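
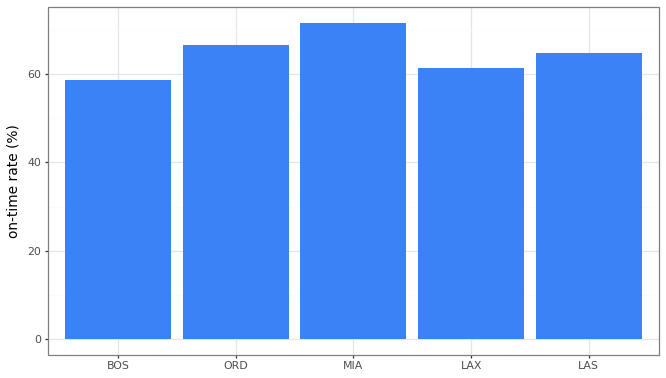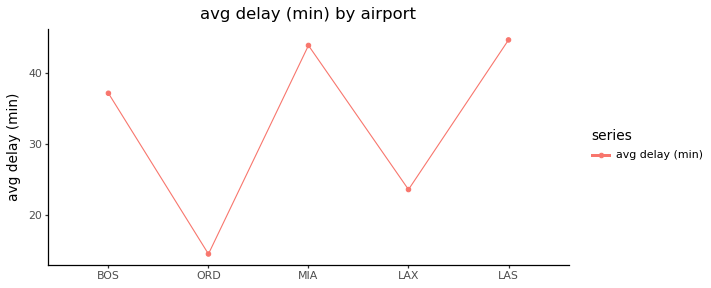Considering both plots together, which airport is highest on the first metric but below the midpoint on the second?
Chart 2 median avg delay (min) ≈ 35; below-median airports: ORD, LAX. Among those, ORD has the highest on-time rate (%) (≈ 70).

ORD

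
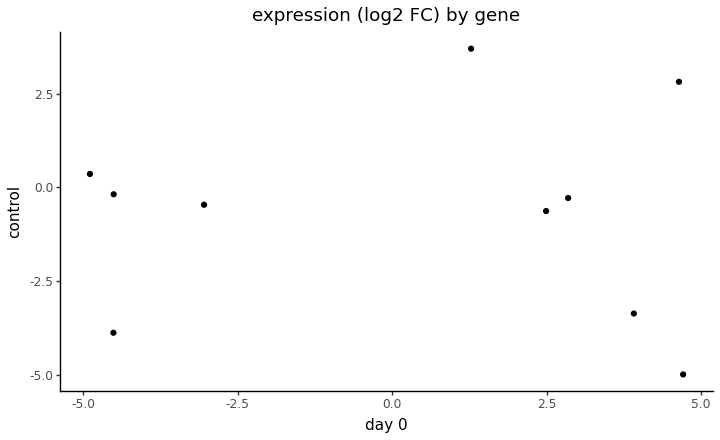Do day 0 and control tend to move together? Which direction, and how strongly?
Points are roughly uncorrelated; weak (|r| ≈ 0.0).

no clear correlation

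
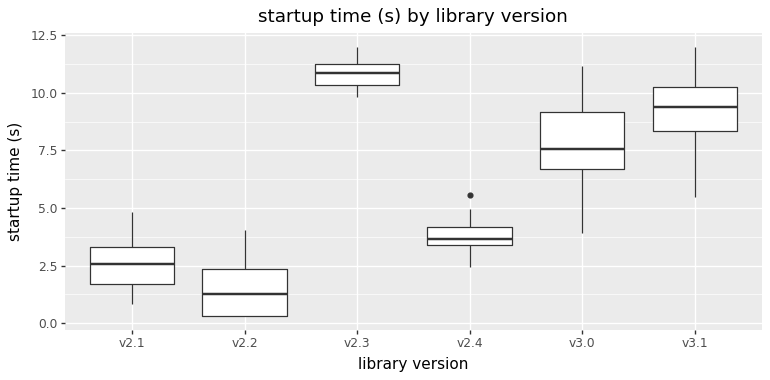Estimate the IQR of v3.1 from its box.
Q3 ≈ 10, Q1 ≈ 8; IQR ≈ 2.

≈ 2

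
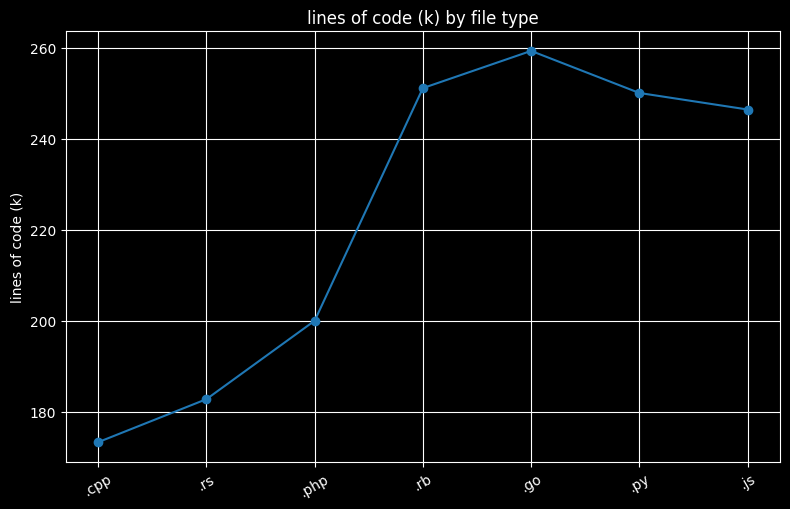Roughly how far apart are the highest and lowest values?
Max .go ≈ 260, min .cpp ≈ 170; range ≈ 90.

≈ 90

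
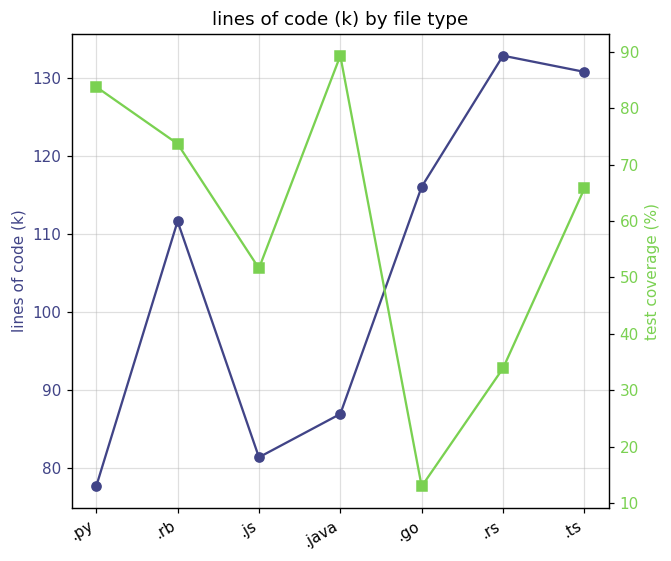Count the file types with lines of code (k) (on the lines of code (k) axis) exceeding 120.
Above 120: .rs, .ts.

2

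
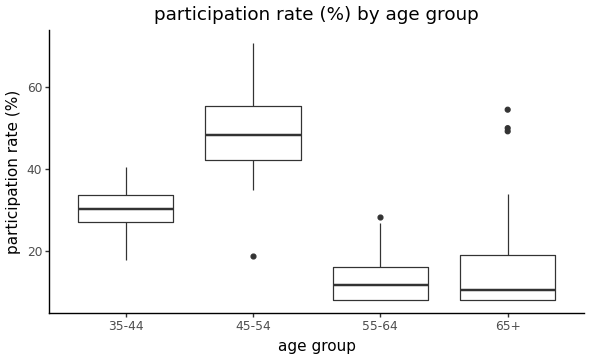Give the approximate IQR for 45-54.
≈ 15

Q3 ≈ 55, Q1 ≈ 40; IQR ≈ 15.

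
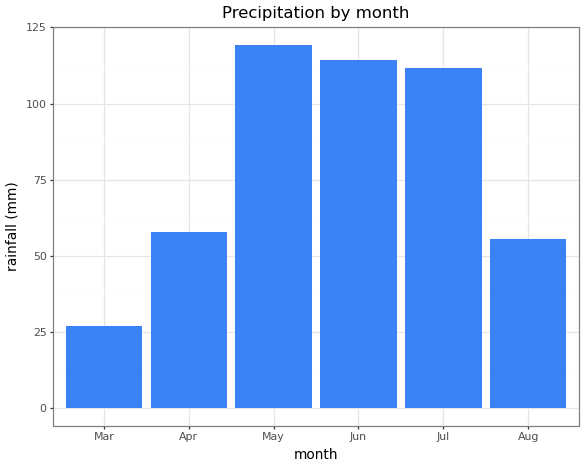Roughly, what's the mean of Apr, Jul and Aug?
(60 + 110 + 60) / 3 ≈ 77.

≈ 77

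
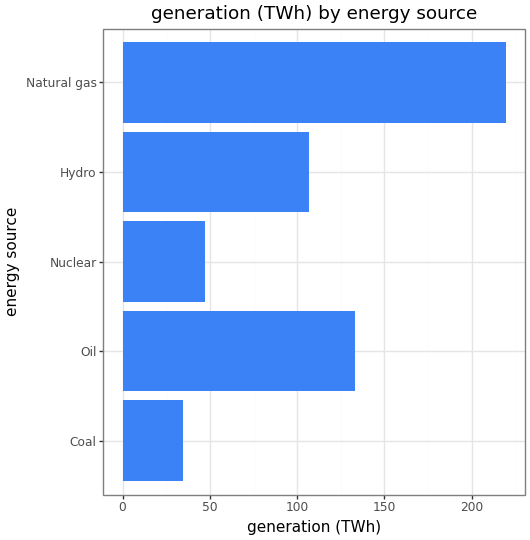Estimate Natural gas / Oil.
Natural gas ≈ 220, Oil ≈ 140; 220/140 ≈ 1.57.

≈ 1.57×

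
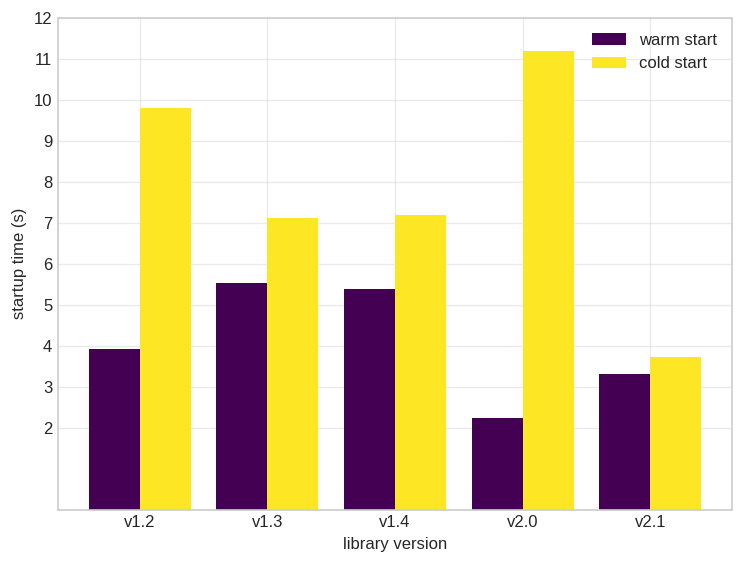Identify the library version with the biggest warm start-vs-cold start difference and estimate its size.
v2.0: warm start ≈ 2, cold start ≈ 11 → gap ≈ 9. Next-largest (v1.2) is only ≈ 6.

v2.0, ≈ 9 s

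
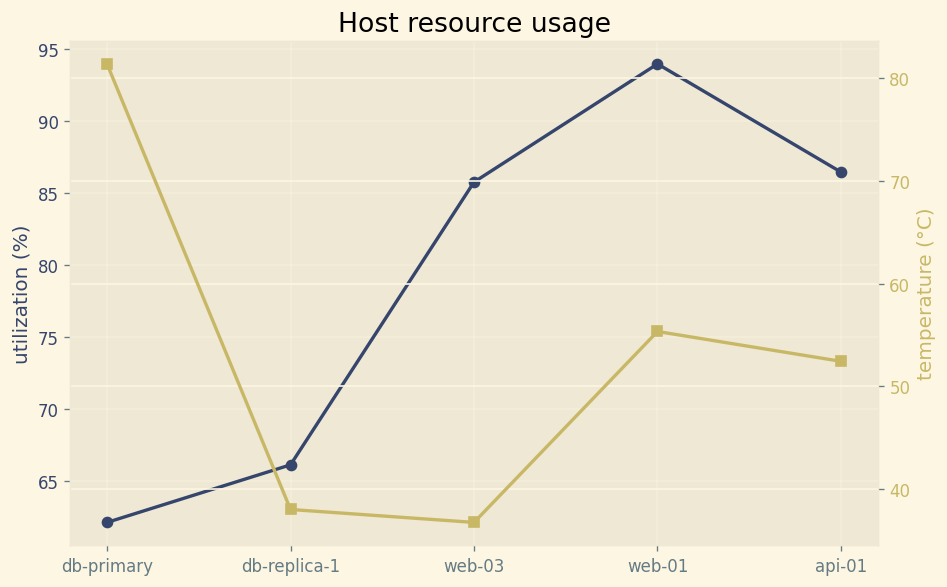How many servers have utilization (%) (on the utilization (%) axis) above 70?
Above 70: web-03, web-01, api-01.

3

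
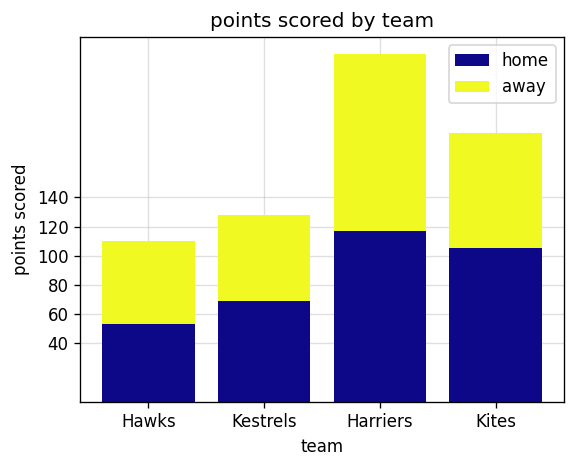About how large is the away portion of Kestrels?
away top ≈ 120, bottom ≈ 60; segment ≈ 60.

≈ 60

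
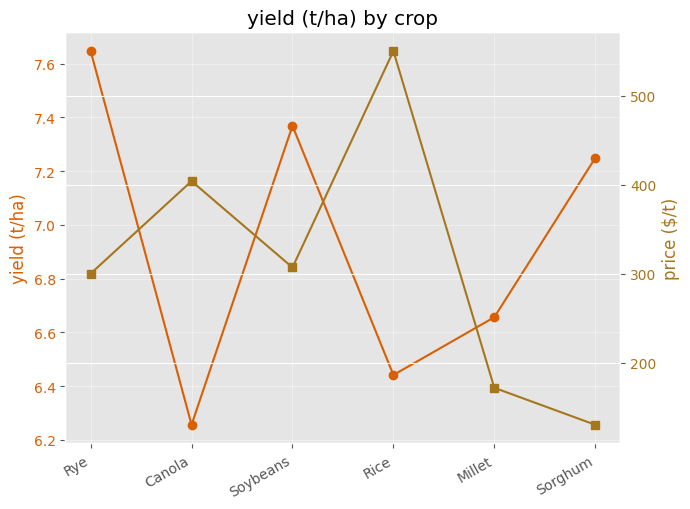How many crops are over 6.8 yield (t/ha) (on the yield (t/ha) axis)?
Above 6.8: Rye, Soybeans, Sorghum.

3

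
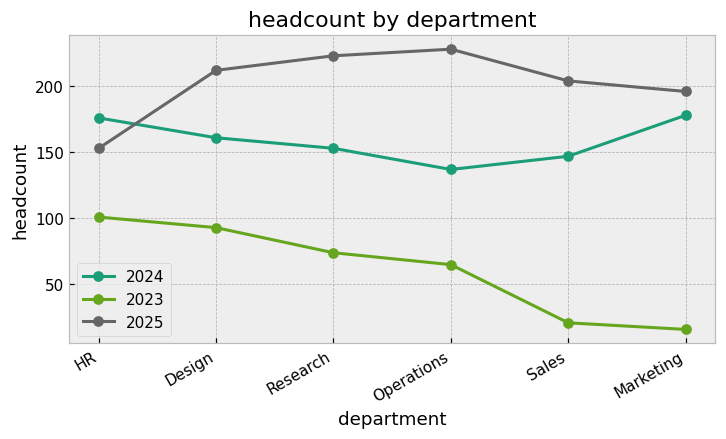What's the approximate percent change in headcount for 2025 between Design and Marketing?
≈ -9.1%

Design ≈ 220, Marketing ≈ 200; (200 − 220) / 220 ≈ -9.1%.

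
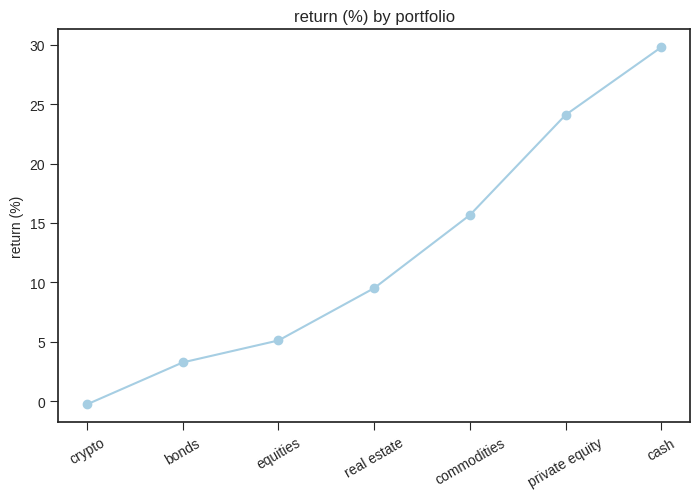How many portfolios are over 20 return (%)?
2

Above 20: private equity, cash.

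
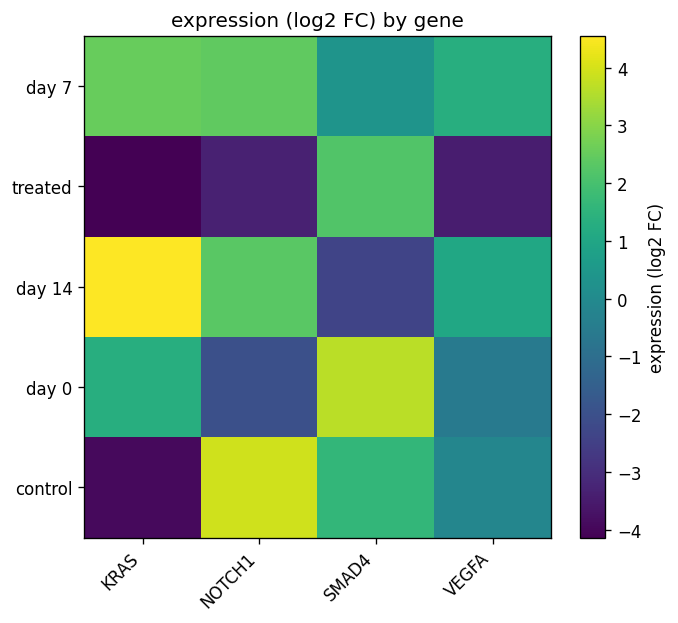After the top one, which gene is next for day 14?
Top 3 for day 14: KRAS ≈ 5, NOTCH1 ≈ 2, VEGFA ≈ 1.

NOTCH1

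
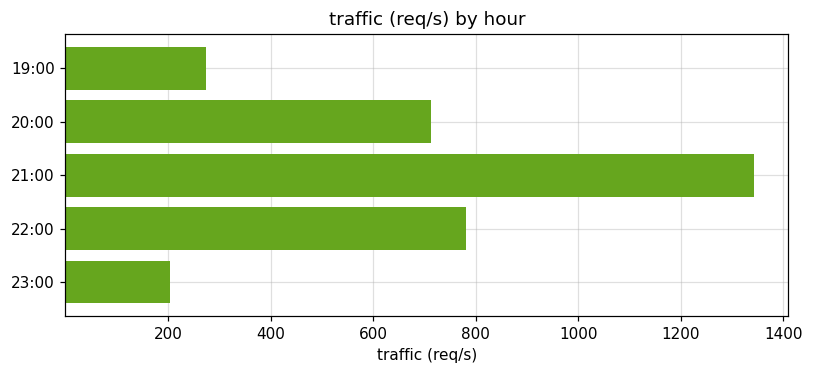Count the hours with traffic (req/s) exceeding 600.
Above 600: 20:00, 21:00, 22:00.

3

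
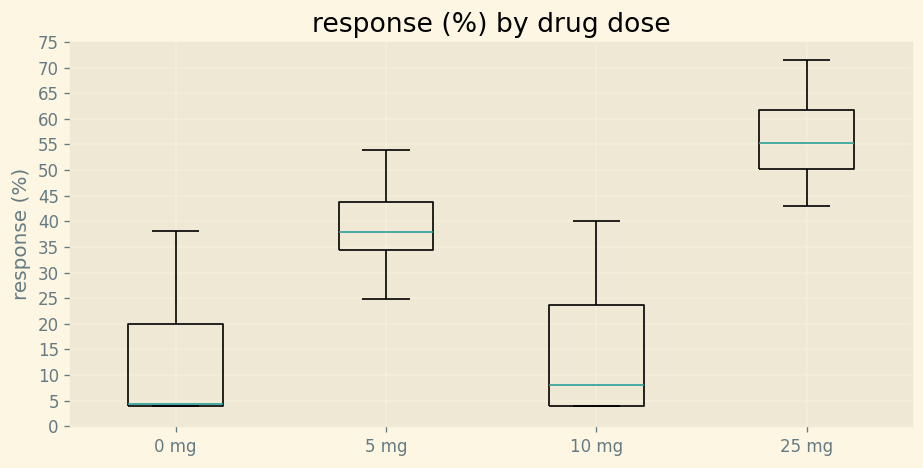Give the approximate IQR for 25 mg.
Q3 ≈ 60, Q1 ≈ 50; IQR ≈ 10.

≈ 10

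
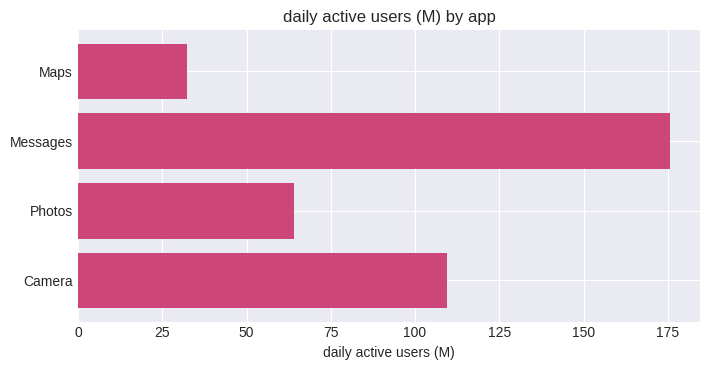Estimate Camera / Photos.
≈ 1.67×

Camera ≈ 100, Photos ≈ 60; 100/60 ≈ 1.67.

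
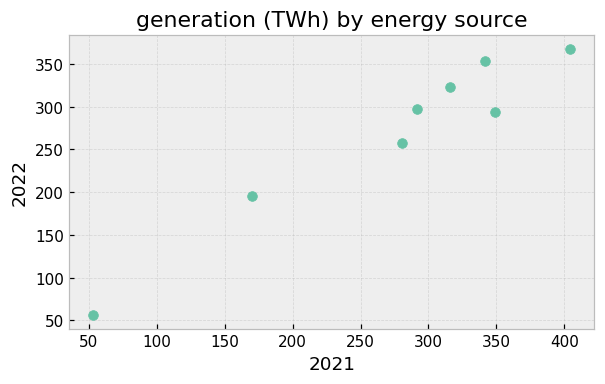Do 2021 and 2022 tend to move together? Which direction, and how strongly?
positive, strong

Points are positively correlated; strong (|r| ≈ 1.0).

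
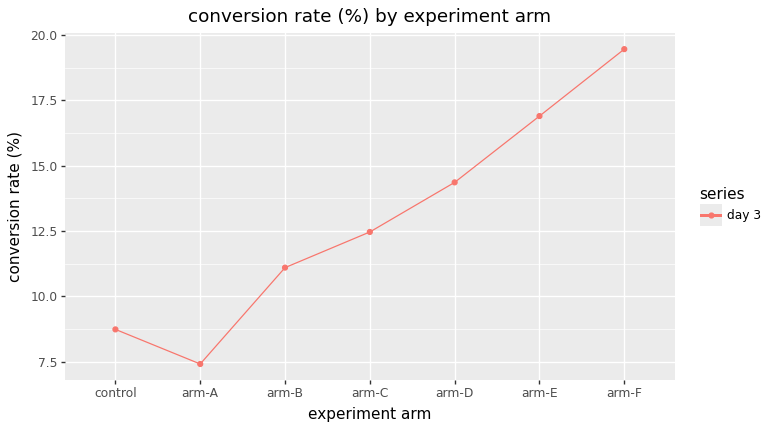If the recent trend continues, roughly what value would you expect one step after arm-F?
Last three: 14, 16, 20 → slope ≈ 3/step → next ≈ 23.

≈ 23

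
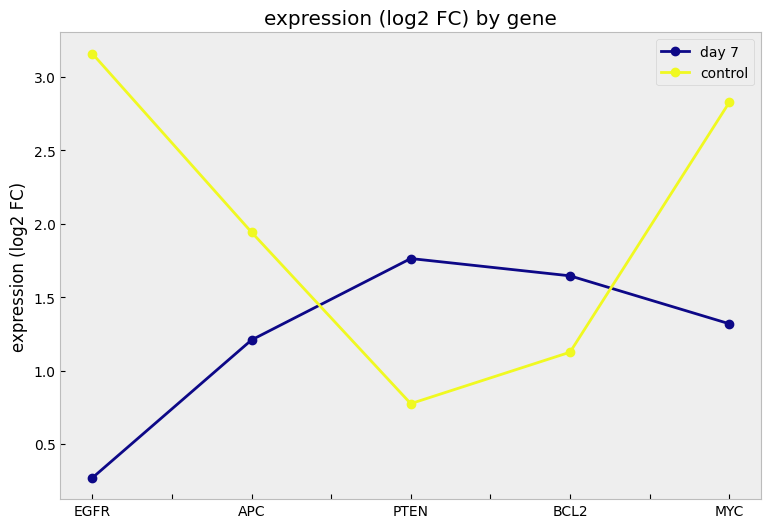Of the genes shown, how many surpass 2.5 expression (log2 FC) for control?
Above 2.5: EGFR, MYC.

2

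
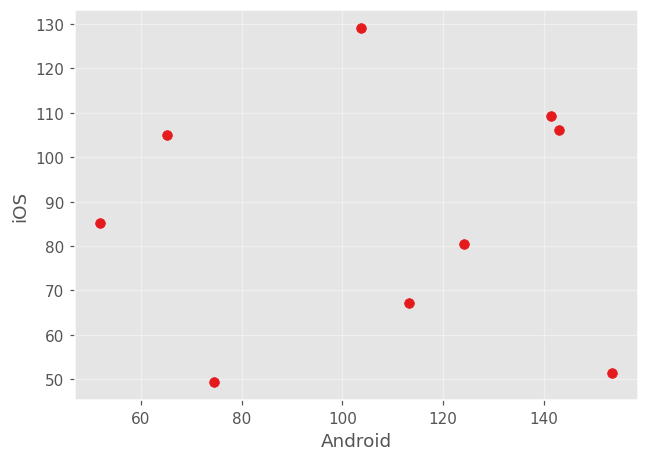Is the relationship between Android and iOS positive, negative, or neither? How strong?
Points are roughly uncorrelated; weak (|r| ≈ 0.0).

no clear correlation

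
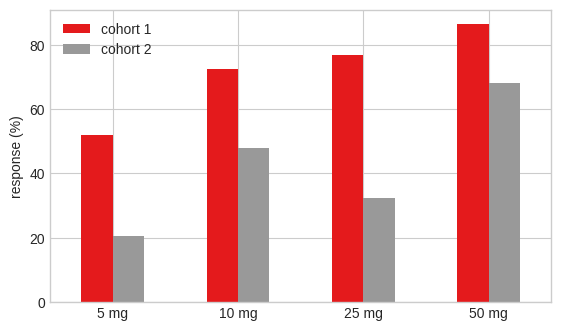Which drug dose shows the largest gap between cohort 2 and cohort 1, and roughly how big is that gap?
25 mg, ≈ 50 %

25 mg: cohort 2 ≈ 30, cohort 1 ≈ 80 → gap ≈ 50. Next-largest (5 mg) is only ≈ 30.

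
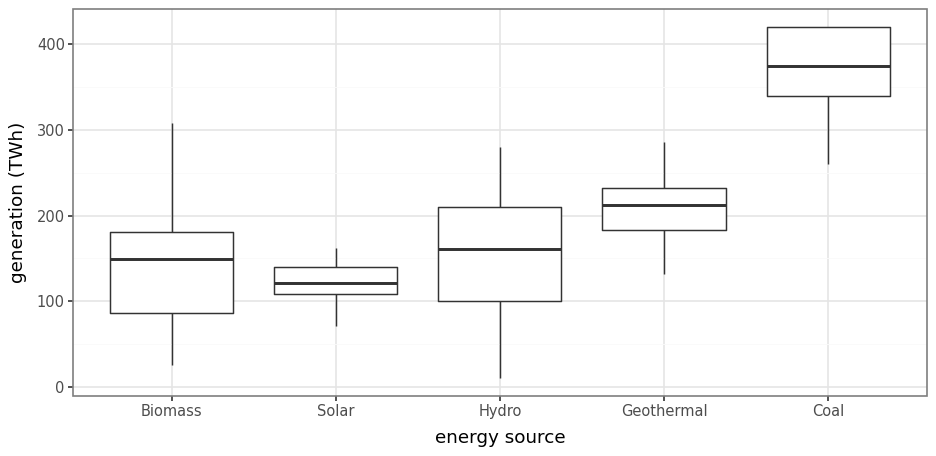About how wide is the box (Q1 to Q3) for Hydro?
Q3 ≈ 200, Q1 ≈ 100; IQR ≈ 100.

≈ 100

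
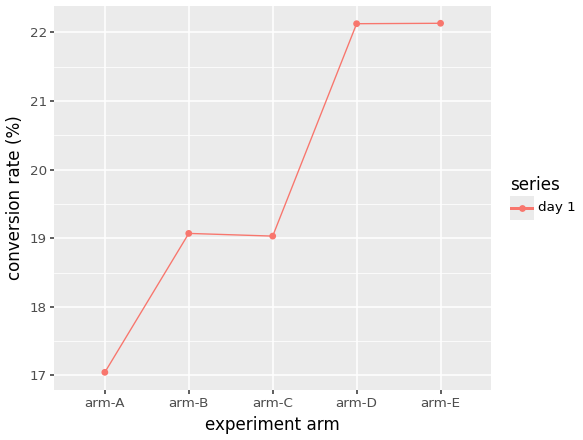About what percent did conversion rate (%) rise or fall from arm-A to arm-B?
≈ +11.8%

arm-A ≈ 17.0, arm-B ≈ 19.0; (19.0 − 17.0) / 17.0 ≈ +11.8%.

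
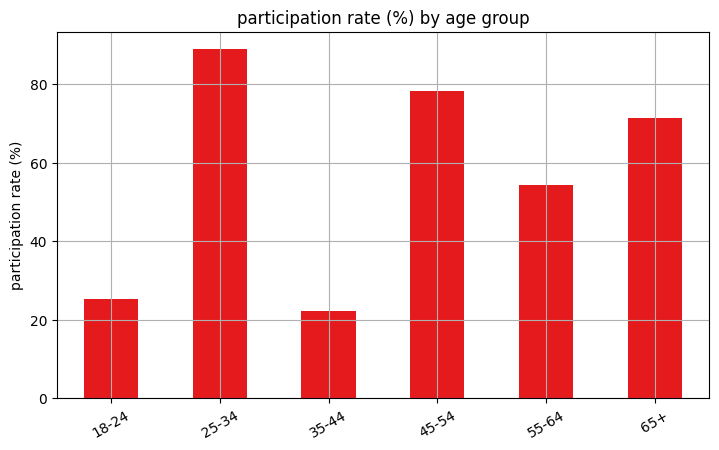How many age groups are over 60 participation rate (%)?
Above 60: 25-34, 45-54, 65+.

3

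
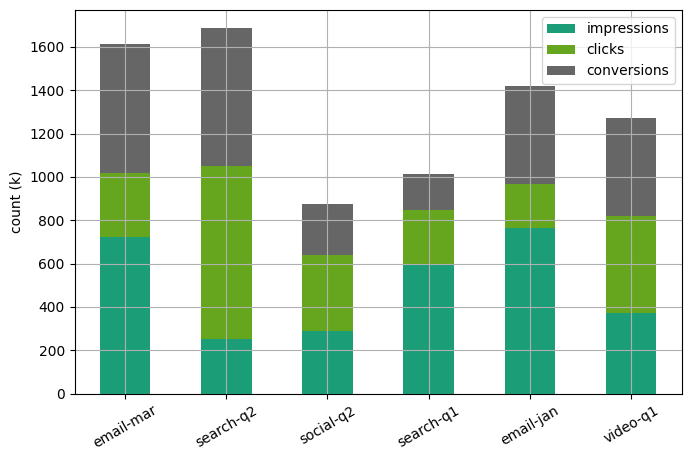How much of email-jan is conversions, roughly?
conversions top ≈ 1400, bottom ≈ 1000; segment ≈ 400.

≈ 400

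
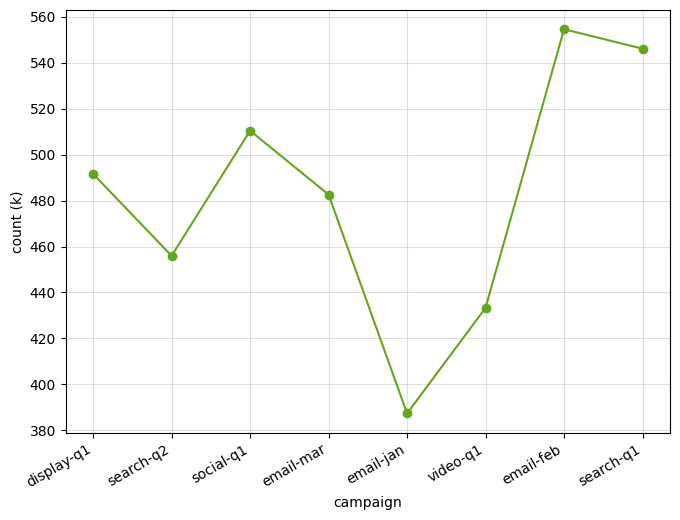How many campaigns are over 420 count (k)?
Above 420: display-q1, search-q2, social-q1, email-mar, video-q1, email-feb, search-q1.

7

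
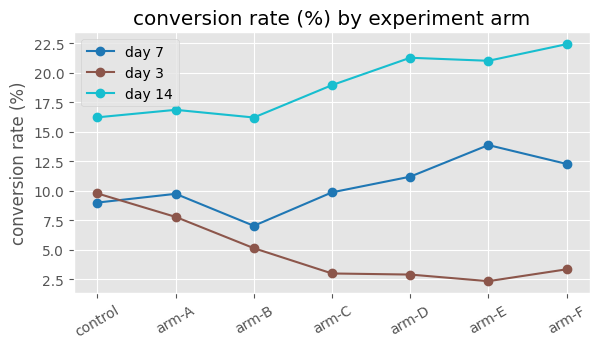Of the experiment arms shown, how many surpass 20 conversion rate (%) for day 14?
3

Above 20: arm-D, arm-E, arm-F.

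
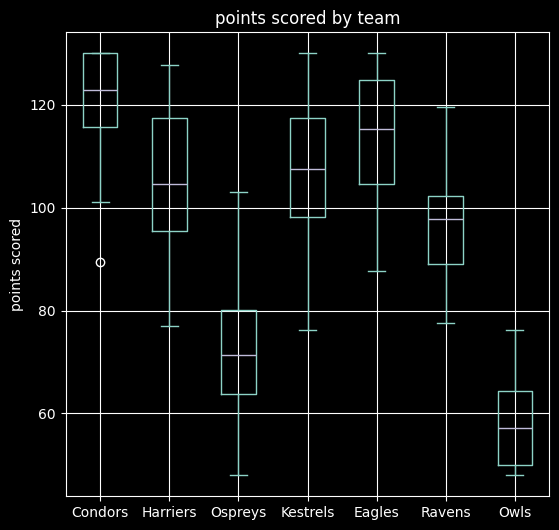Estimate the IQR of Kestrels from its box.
Q3 ≈ 120, Q1 ≈ 100; IQR ≈ 20.

≈ 20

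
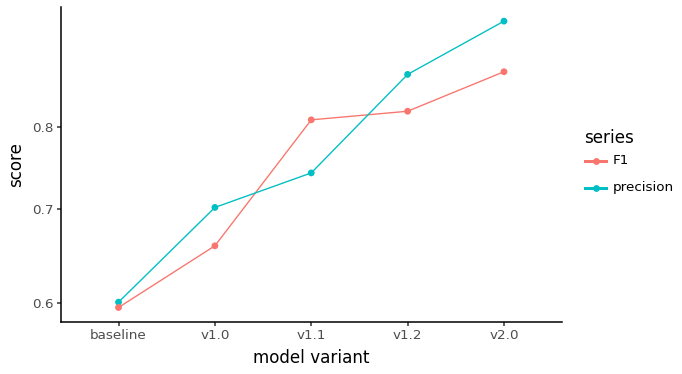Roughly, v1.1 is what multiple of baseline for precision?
≈ 1.25×

v1.1 ≈ 0.75, baseline ≈ 0.60; 0.75/0.60 ≈ 1.25.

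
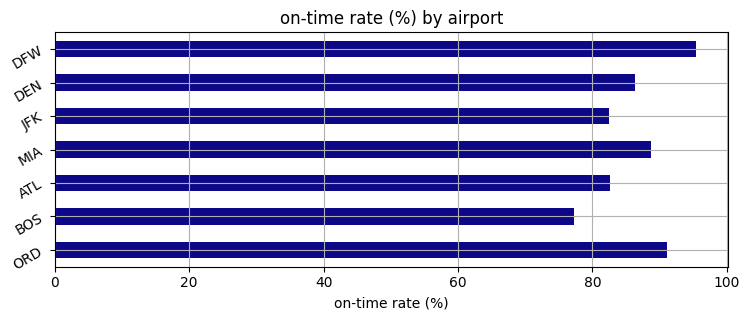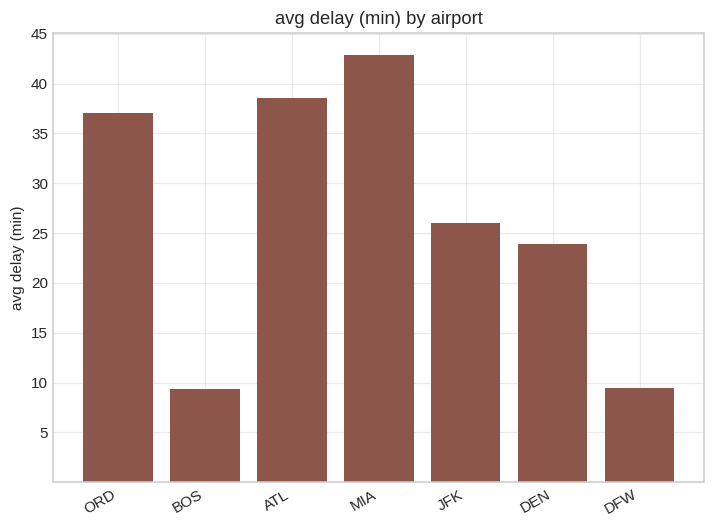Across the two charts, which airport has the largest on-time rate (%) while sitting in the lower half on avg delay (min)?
DFW

Chart 2 median avg delay (min) ≈ 25; below-median airports: BOS, DEN, DFW. Among those, DFW has the highest on-time rate (%) (≈ 100).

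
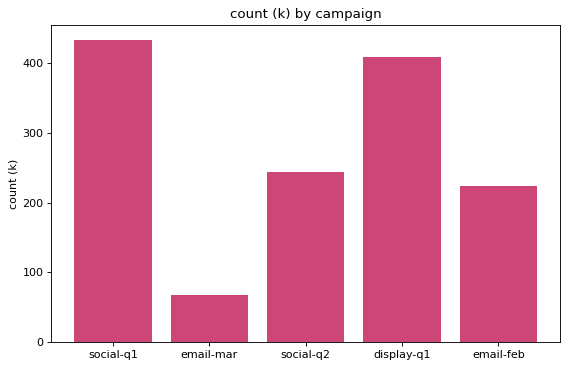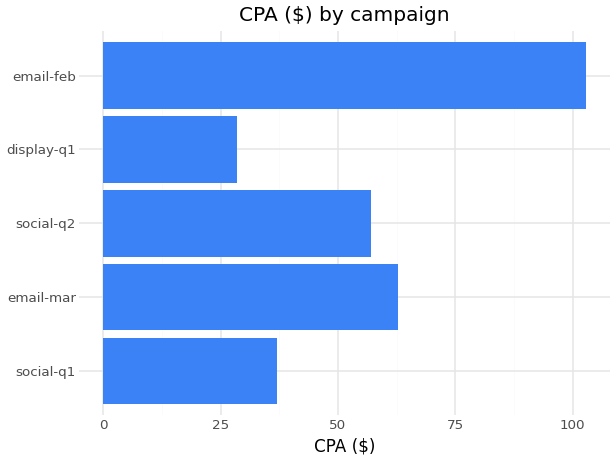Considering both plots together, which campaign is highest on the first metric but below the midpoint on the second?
social-q1

Chart 2 median CPA ($) ≈ 60; below-median campaigns: social-q1, display-q1. Among those, social-q1 has the highest count (k) (≈ 450).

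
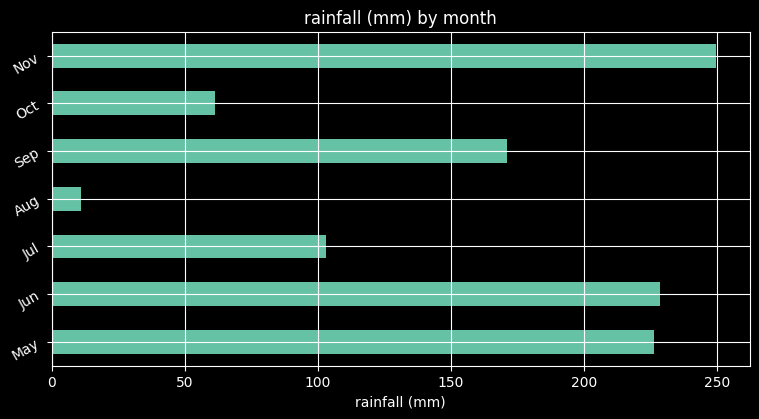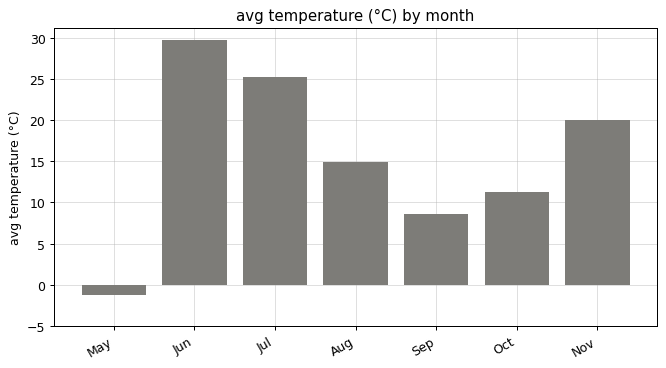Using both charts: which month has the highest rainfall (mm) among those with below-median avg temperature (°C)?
May

Chart 2 median avg temperature (°C) ≈ 15; below-median months: May, Sep, Oct. Among those, May has the highest rainfall (mm) (≈ 225).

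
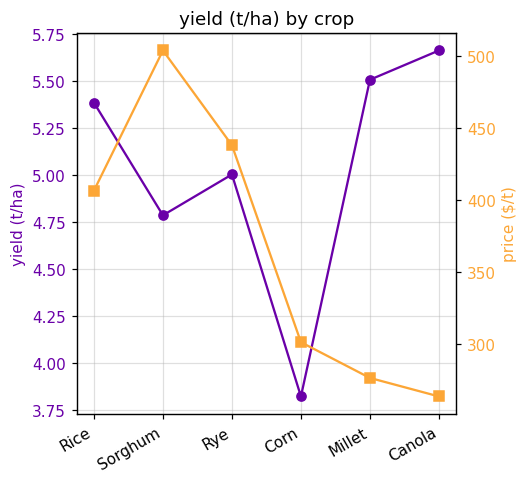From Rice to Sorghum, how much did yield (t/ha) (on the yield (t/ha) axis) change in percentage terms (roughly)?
Rice ≈ 5.4, Sorghum ≈ 4.8; (4.8 − 5.4) / 5.4 ≈ -11.1%.

≈ -11.1%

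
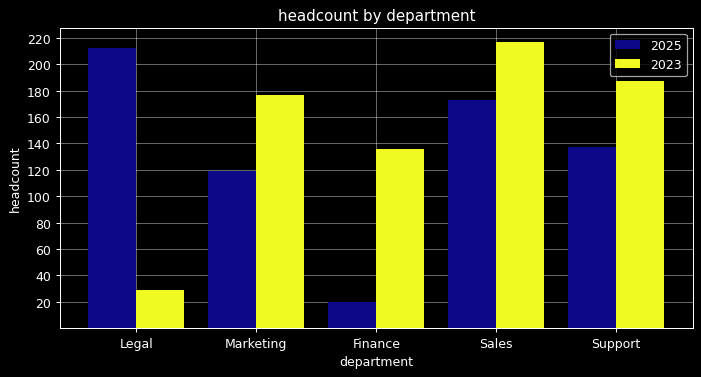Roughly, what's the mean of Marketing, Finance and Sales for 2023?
≈ 180

(180 + 140 + 220) / 3 ≈ 180.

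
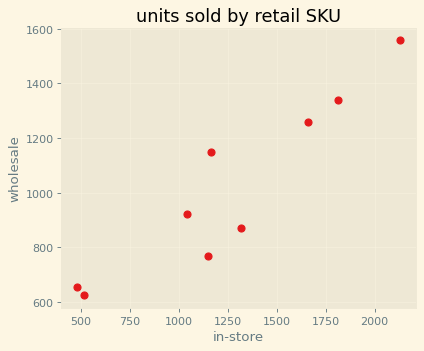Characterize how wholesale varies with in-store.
Points are positively correlated; strong (|r| ≈ 0.9).

positive, strong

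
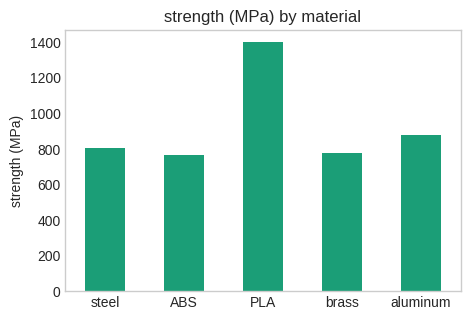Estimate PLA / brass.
≈ 1.75×

PLA ≈ 1400, brass ≈ 800; 1400/800 ≈ 1.75.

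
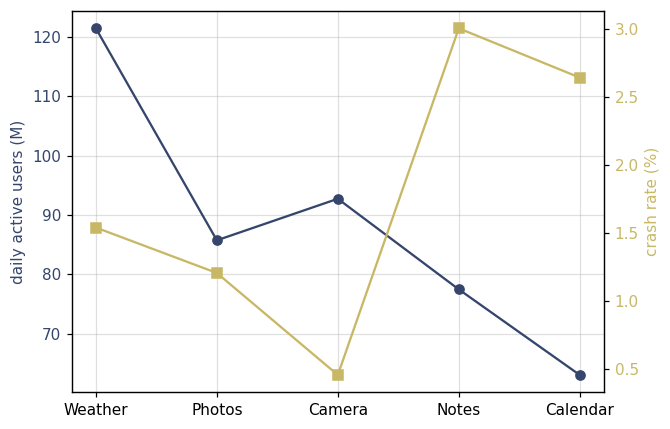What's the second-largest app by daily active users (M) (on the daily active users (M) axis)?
Camera

Top 3 (on the daily active users (M) axis): Weather ≈ 120, Camera ≈ 95, Photos ≈ 85.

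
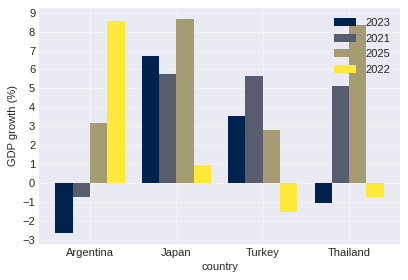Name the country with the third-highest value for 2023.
Top 4 for 2023: Japan ≈ 7, Turkey ≈ 4, Thailand ≈ -1, Argentina ≈ -3.

Thailand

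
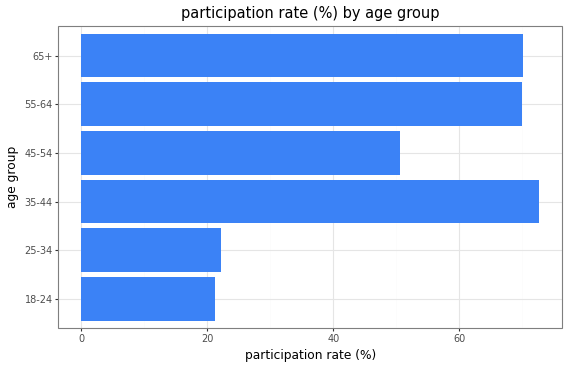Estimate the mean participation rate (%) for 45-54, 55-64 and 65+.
(50 + 70 + 70) / 3 ≈ 63.

≈ 63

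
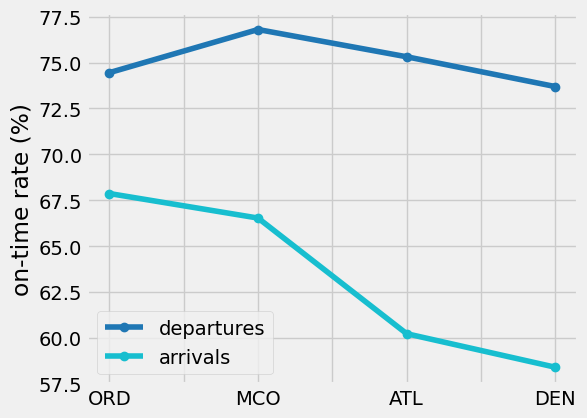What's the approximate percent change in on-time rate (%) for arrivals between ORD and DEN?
ORD ≈ 68, DEN ≈ 58; (58 − 68) / 68 ≈ -14.7%.

≈ -14.7%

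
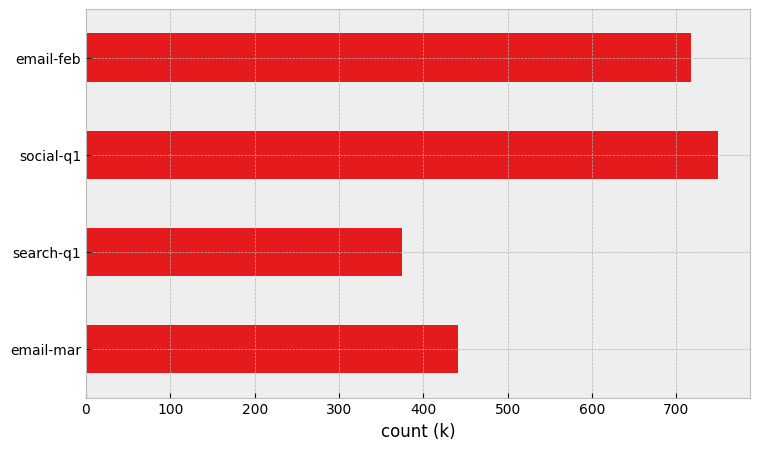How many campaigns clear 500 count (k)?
Above 500: social-q1, email-feb.

2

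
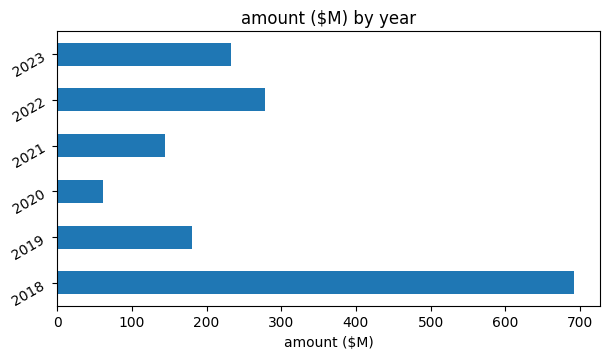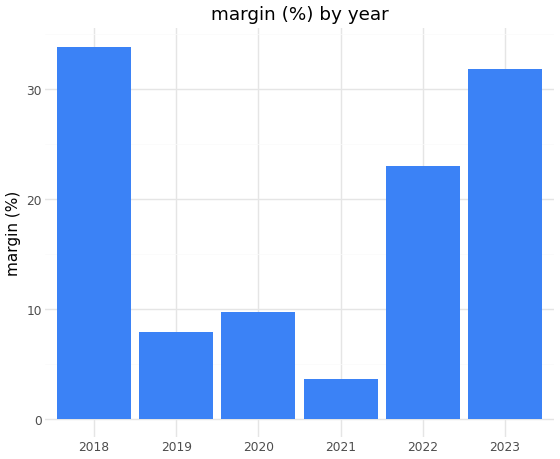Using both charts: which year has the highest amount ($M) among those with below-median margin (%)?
2019

Chart 2 median margin (%) ≈ 15; below-median years: 2019, 2020, 2021. Among those, 2019 has the highest amount ($M) (≈ 200).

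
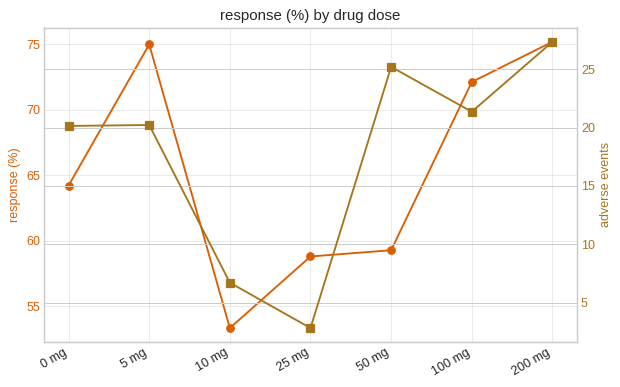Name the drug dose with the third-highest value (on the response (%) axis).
Top 4 (on the response (%) axis): 200 mg ≈ 76, 5 mg ≈ 74, 100 mg ≈ 72, 0 mg ≈ 64.

100 mg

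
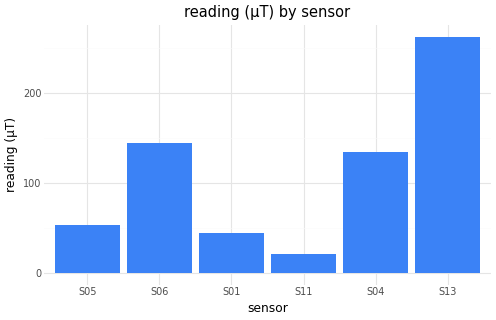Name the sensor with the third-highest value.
Top 4: S13 ≈ 250, S06 ≈ 150, S04 ≈ 125, S05 ≈ 50.

S04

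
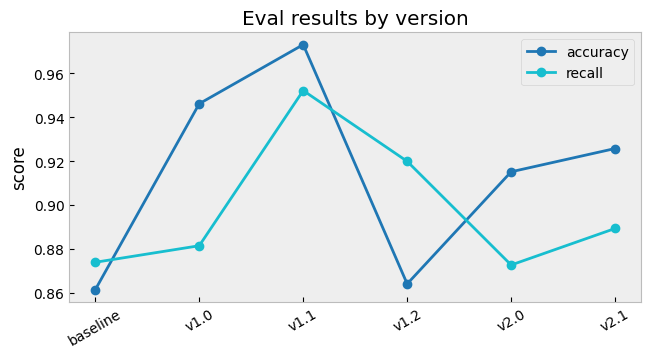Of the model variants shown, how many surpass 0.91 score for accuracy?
4

Above 0.91: v1.0, v1.1, v2.0, v2.1.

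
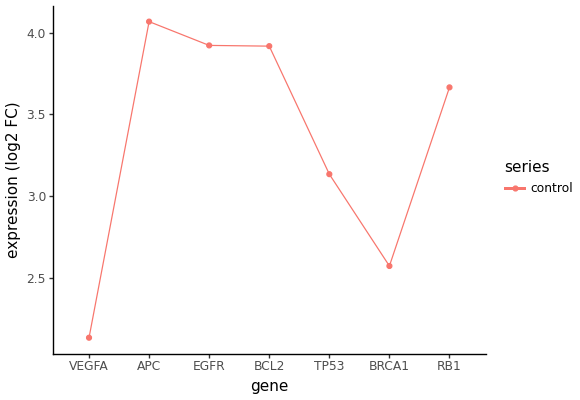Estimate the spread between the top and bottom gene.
Max APC ≈ 4.0, min VEGFA ≈ 2.2; range ≈ 1.8.

≈ 1.8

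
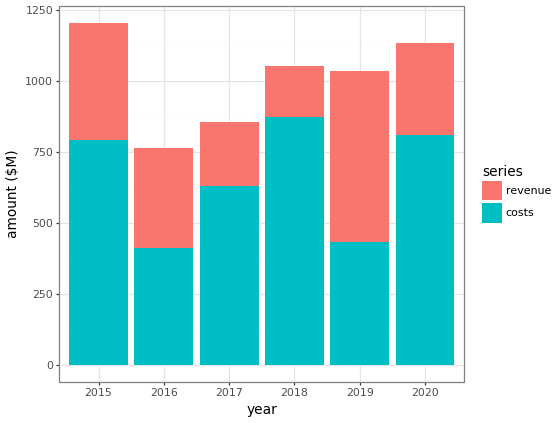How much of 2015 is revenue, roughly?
revenue top ≈ 1200, bottom ≈ 800; segment ≈ 400.

≈ 400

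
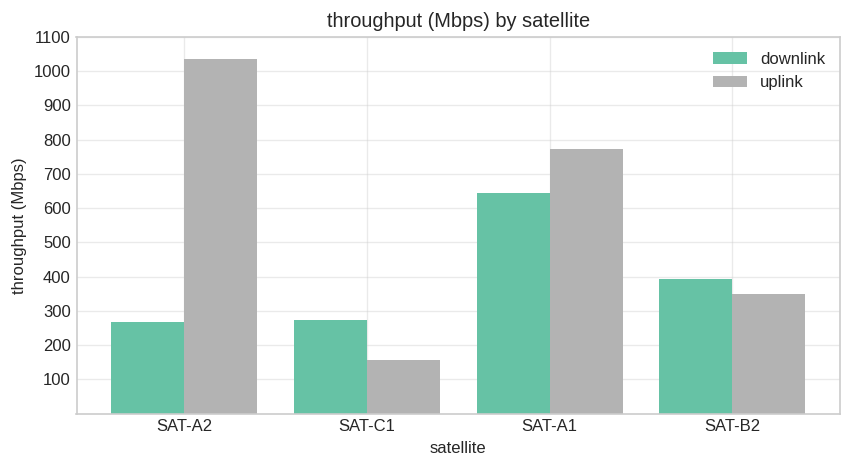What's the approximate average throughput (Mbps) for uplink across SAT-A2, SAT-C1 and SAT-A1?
≈ 667

(1000 + 200 + 800) / 3 ≈ 667.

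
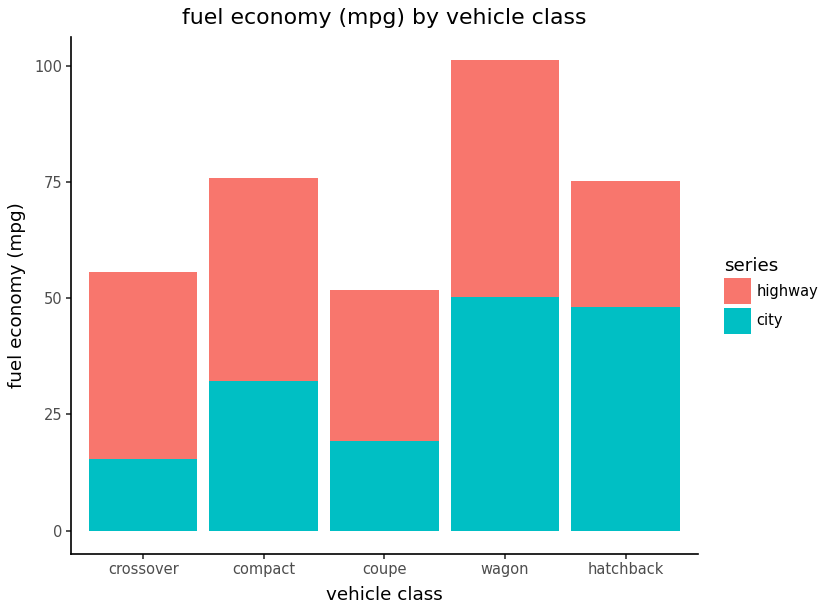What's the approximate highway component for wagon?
highway top ≈ 100, bottom ≈ 50; segment ≈ 50.

≈ 50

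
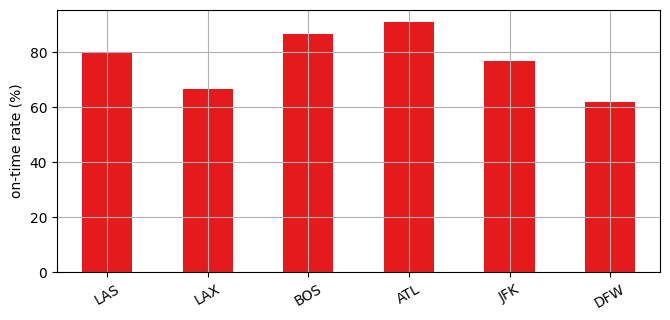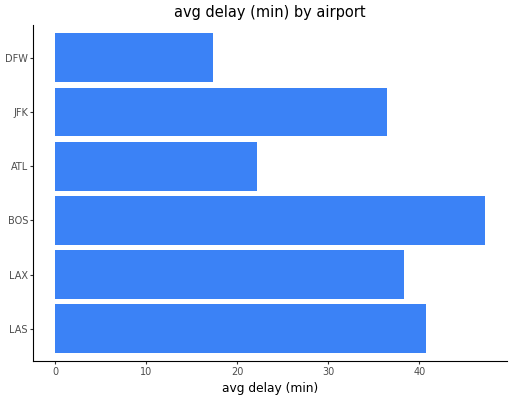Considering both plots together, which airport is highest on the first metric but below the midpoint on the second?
ATL

Chart 2 median avg delay (min) ≈ 35; below-median airports: ATL, JFK, DFW. Among those, ATL has the highest on-time rate (%) (≈ 90).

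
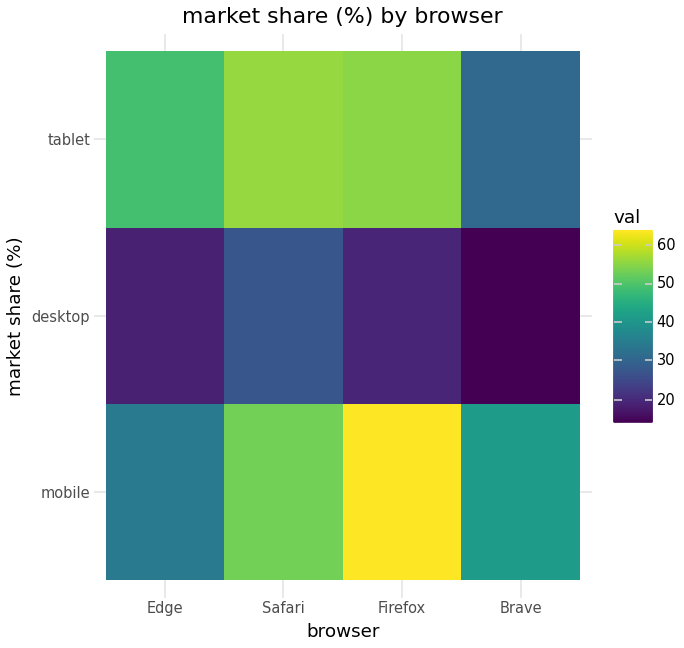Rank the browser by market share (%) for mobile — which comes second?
Safari

Top 3 for mobile: Firefox ≈ 65, Safari ≈ 55, Brave ≈ 40.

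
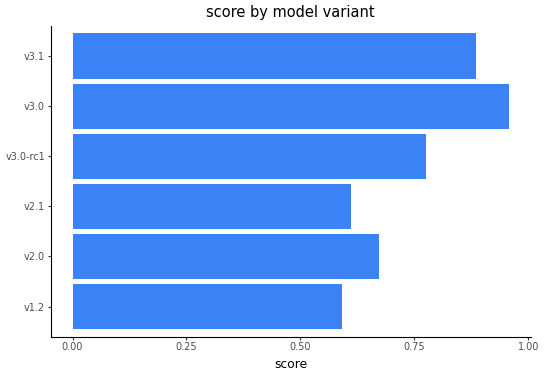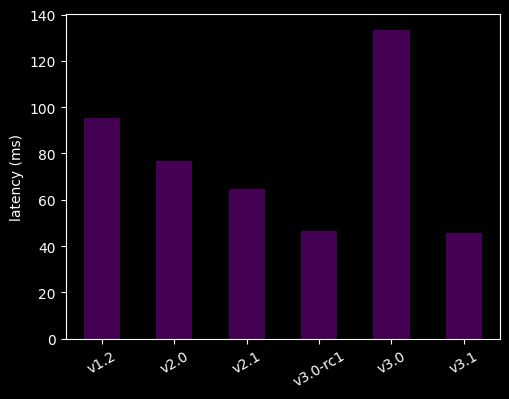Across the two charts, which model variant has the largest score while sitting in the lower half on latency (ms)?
v3.1

Chart 2 median latency (ms) ≈ 80; below-median model variants: v2.1, v3.0-rc1, v3.1. Among those, v3.1 has the highest score (≈ 0.9).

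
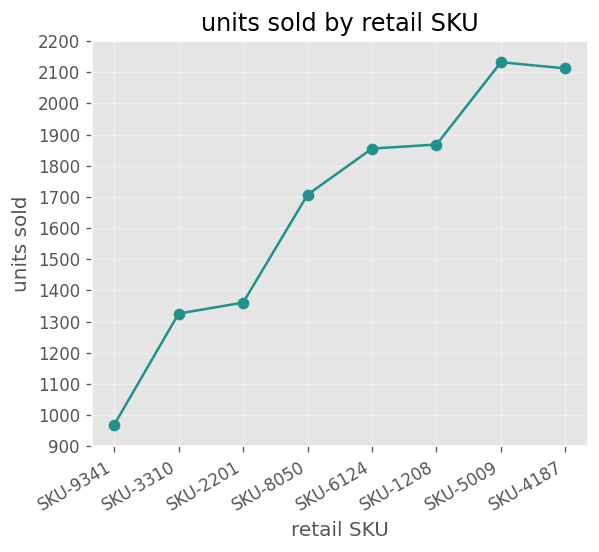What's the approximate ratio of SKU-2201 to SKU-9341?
SKU-2201 ≈ 1400, SKU-9341 ≈ 1000; 1400/1000 ≈ 1.4.

≈ 1.4×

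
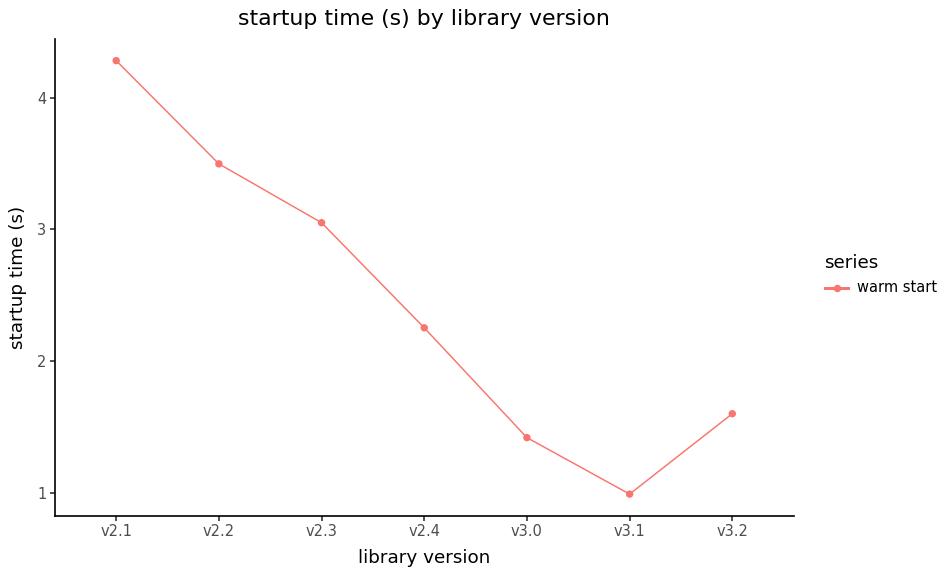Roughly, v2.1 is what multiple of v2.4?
≈ 1.8×

v2.1 ≈ 4.5, v2.4 ≈ 2.5; 4.5/2.5 ≈ 1.8.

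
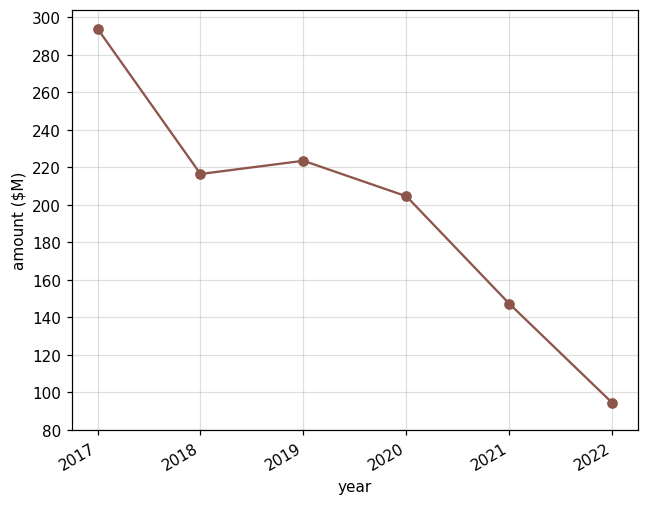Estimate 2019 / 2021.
≈ 1.57×

2019 ≈ 220, 2021 ≈ 140; 220/140 ≈ 1.57.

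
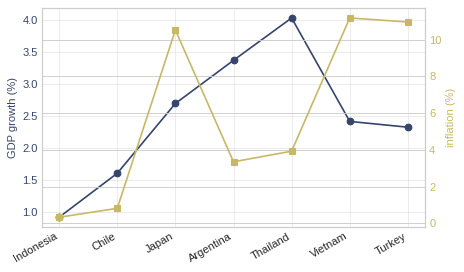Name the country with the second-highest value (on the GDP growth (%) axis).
Argentina

Top 3 (on the GDP growth (%) axis): Thailand ≈ 4.0, Argentina ≈ 3.5, Japan ≈ 2.5.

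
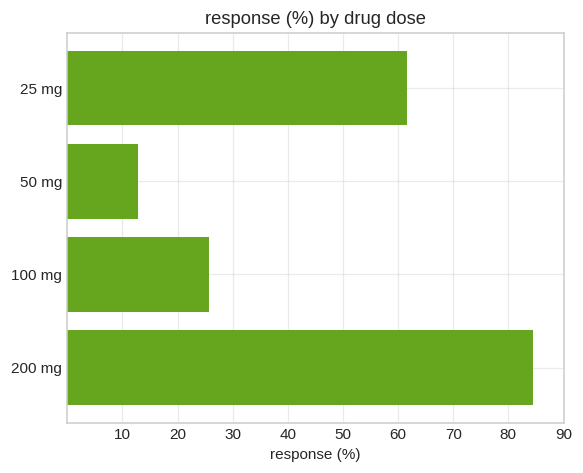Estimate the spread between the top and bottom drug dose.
Max 200 mg ≈ 80, min 50 mg ≈ 10; range ≈ 70.

≈ 70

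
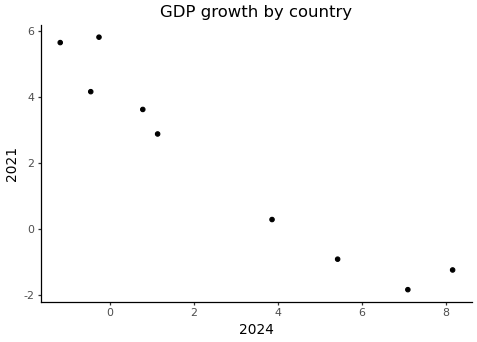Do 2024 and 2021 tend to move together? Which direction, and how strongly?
negative, strong

Points are negatively correlated; strong (|r| ≈ 1.0).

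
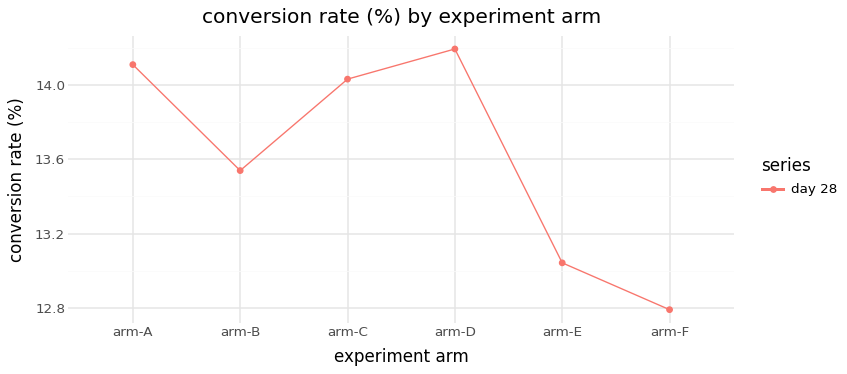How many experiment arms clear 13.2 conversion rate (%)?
Above 13.2: arm-A, arm-B, arm-C, arm-D.

4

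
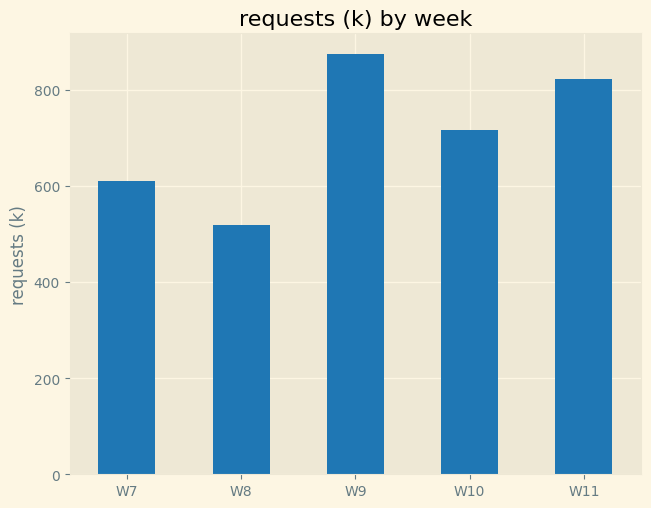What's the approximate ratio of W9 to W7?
W9 ≈ 900, W7 ≈ 600; 900/600 ≈ 1.5.

≈ 1.5×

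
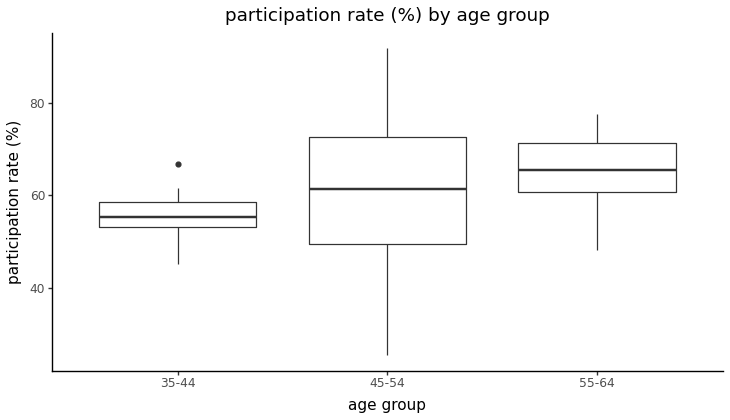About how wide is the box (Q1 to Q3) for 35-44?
≈ 5

Q3 ≈ 58, Q1 ≈ 53; IQR ≈ 5.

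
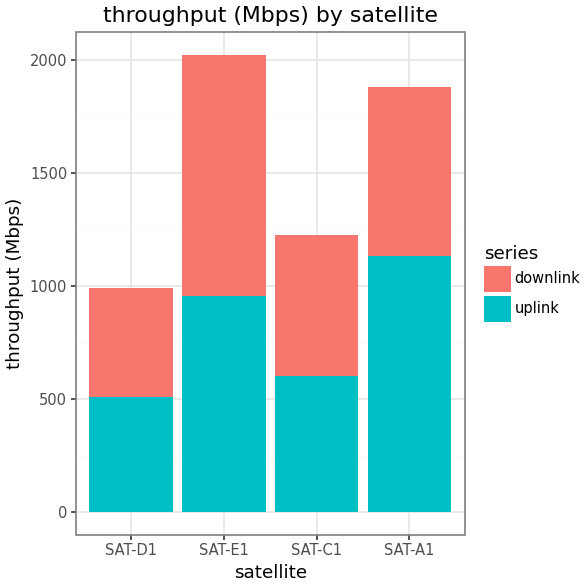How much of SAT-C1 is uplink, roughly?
uplink top ≈ 600, bottom ≈ 0; segment ≈ 600.

≈ 600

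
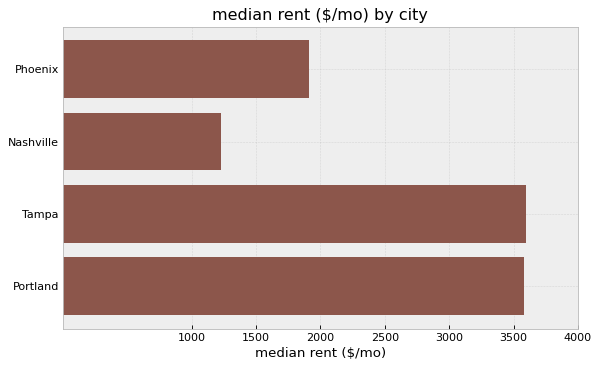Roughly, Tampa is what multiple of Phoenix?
≈ 1.75×

Tampa ≈ 3500, Phoenix ≈ 2000; 3500/2000 ≈ 1.75.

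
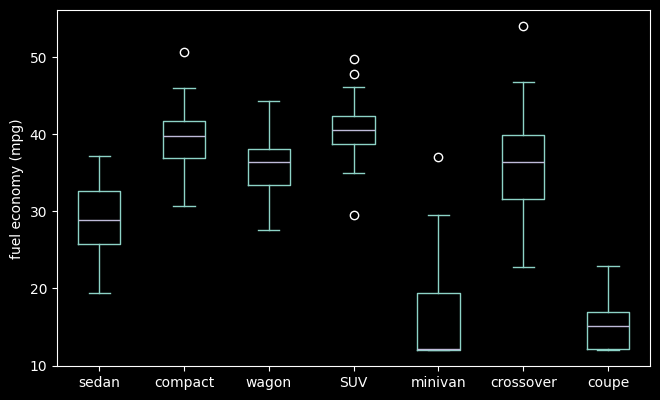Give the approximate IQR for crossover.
≈ 10

Q3 ≈ 40, Q1 ≈ 30; IQR ≈ 10.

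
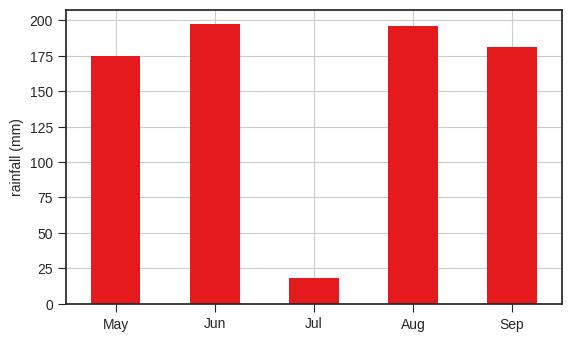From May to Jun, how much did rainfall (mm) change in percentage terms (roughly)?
≈ +11.1%

May ≈ 180, Jun ≈ 200; (200 − 180) / 180 ≈ +11.1%.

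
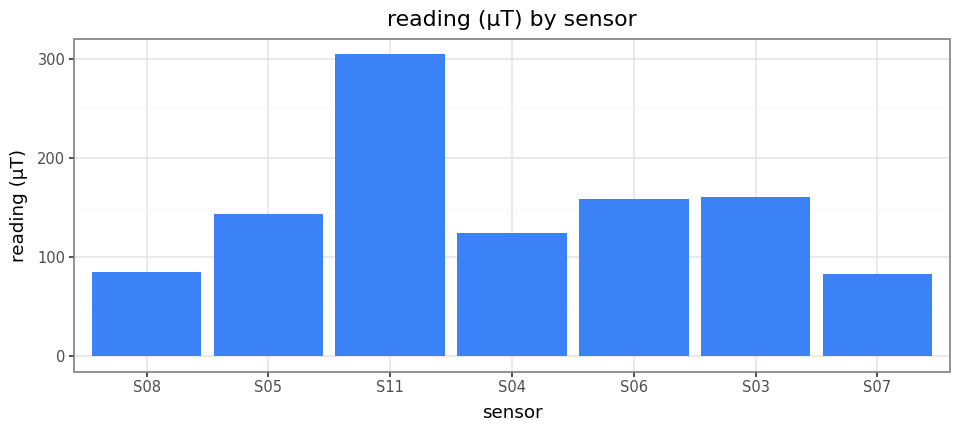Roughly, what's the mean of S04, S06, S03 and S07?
(100 + 150 + 150 + 100) / 4 ≈ 125.

≈ 125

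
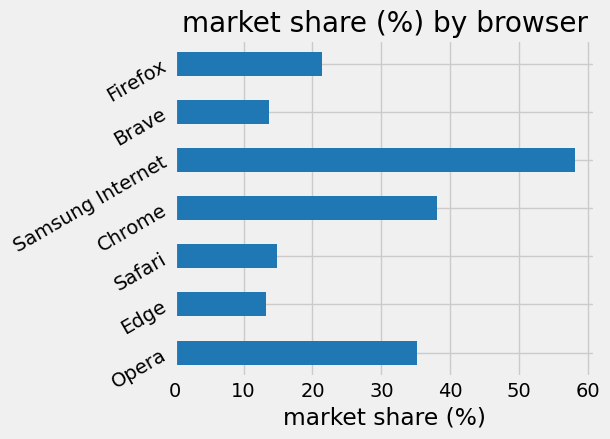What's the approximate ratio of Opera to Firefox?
Opera ≈ 35, Firefox ≈ 20; 35/20 ≈ 1.75.

≈ 1.75×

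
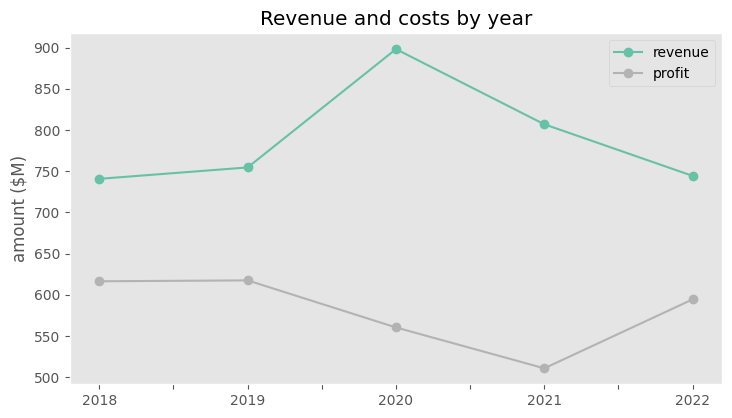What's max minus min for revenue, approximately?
Max 2020 ≈ 900, min 2018 ≈ 750; range ≈ 150.

≈ 150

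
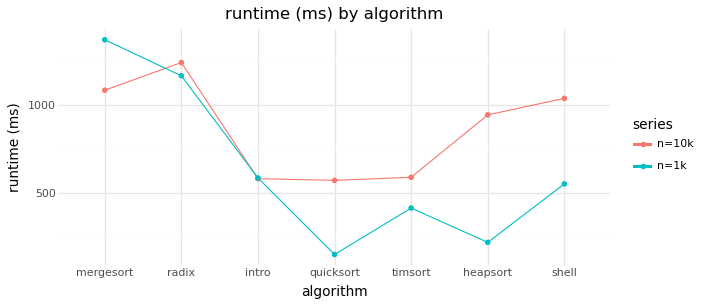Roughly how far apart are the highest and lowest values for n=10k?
Max radix ≈ 1200, min quicksort ≈ 600; range ≈ 600.

≈ 600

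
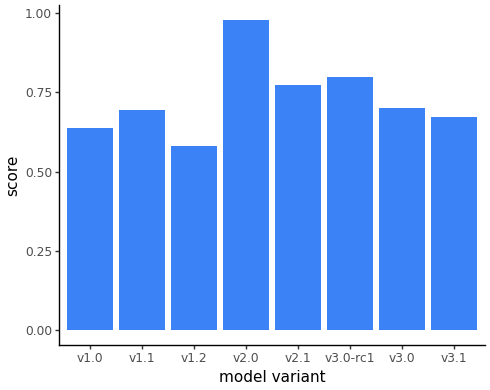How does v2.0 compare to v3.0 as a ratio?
≈ 1.43×

v2.0 ≈ 1.0, v3.0 ≈ 0.7; 1.0/0.7 ≈ 1.43.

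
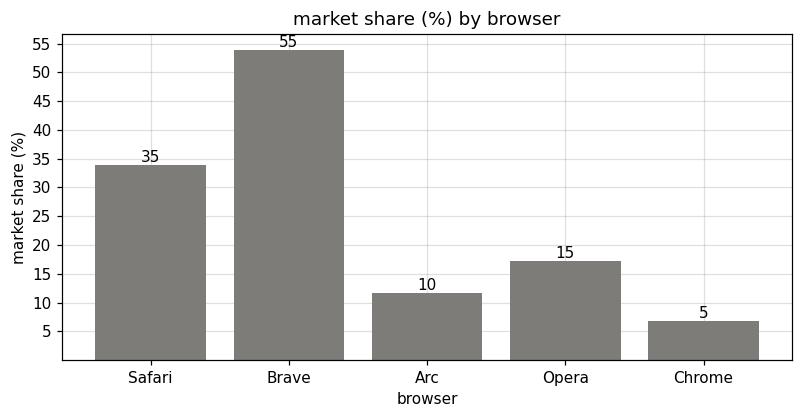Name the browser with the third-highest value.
Top 4: Brave ≈ 55, Safari ≈ 35, Opera ≈ 15, Arc ≈ 10.

Opera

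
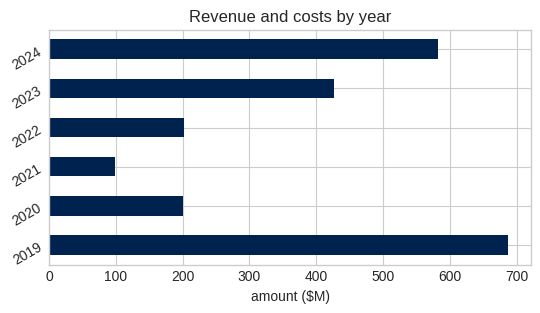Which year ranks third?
2023

Top 4: 2019 ≈ 700, 2024 ≈ 600, 2023 ≈ 400, 2022 ≈ 200.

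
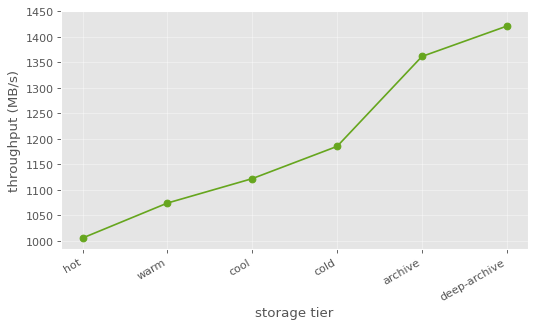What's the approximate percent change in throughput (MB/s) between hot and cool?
hot ≈ 1000, cool ≈ 1100; (1100 − 1000) / 1000 ≈ +10%.

≈ +10%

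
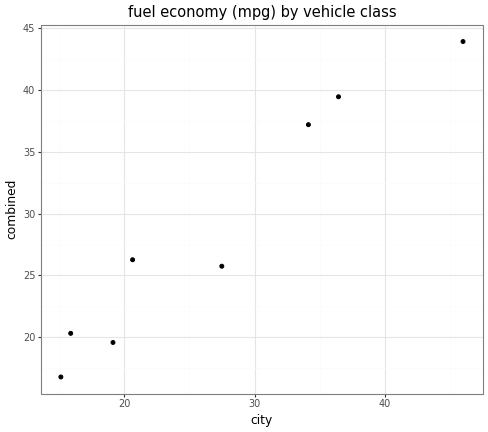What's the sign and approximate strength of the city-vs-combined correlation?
positive, strong

Points are positively correlated; strong (|r| ≈ 1.0).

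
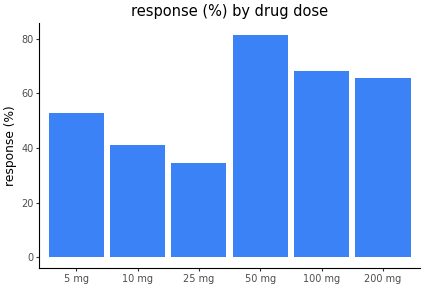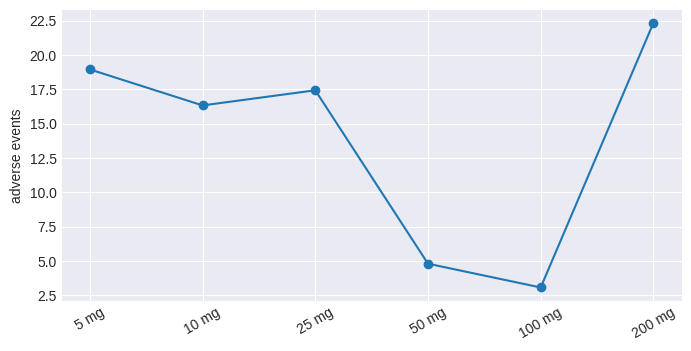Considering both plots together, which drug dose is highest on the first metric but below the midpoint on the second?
50 mg

Chart 2 median adverse events ≈ 15; below-median drug doses: 10 mg, 50 mg, 100 mg. Among those, 50 mg has the highest response (%) (≈ 80).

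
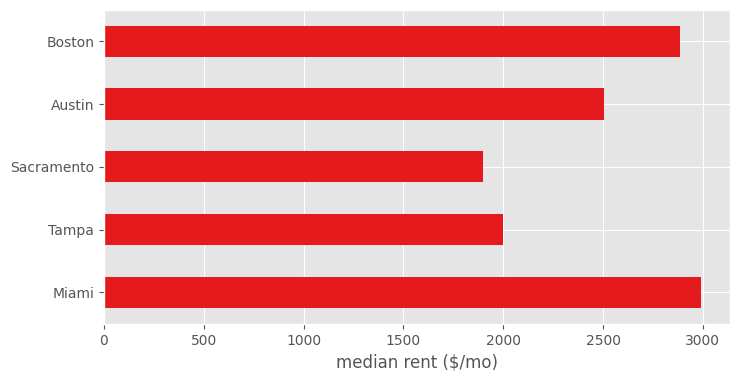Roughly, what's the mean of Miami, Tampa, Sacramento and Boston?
≈ 2500

(3000 + 2000 + 2000 + 3000) / 4 ≈ 2500.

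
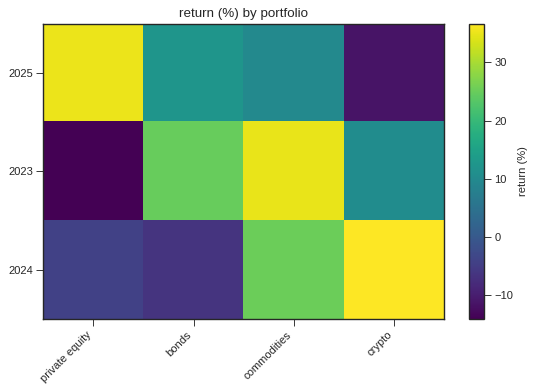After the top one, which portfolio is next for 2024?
commodities

Top 3 for 2024: crypto ≈ 35, commodities ≈ 25, private equity ≈ -5.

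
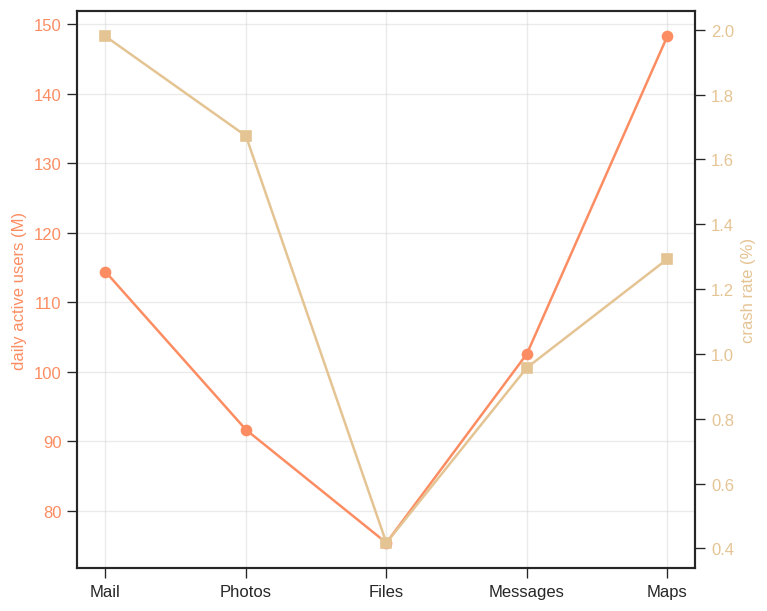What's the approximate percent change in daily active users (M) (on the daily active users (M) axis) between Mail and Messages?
Mail ≈ 110, Messages ≈ 100; (100 − 110) / 110 ≈ -9.1%.

≈ -9.1%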